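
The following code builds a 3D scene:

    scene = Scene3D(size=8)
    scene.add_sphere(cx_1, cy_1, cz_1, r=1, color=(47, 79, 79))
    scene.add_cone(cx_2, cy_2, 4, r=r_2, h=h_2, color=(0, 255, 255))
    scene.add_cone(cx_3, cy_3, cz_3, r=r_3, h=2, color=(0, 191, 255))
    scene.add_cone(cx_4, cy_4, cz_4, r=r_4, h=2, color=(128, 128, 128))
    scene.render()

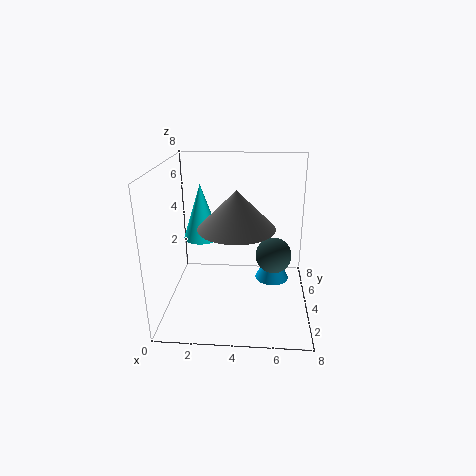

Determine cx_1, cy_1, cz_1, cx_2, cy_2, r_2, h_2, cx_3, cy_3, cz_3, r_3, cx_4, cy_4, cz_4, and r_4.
cx_1 = 6, cy_1 = 4, cz_1 = 3, cx_2 = 2, cy_2 = 4, r_2 = 1, h_2 = 3, cx_3 = 6, cy_3 = 5, cz_3 = 1, r_3 = 1, cx_4 = 4, cy_4 = 3, cz_4 = 5, r_4 = 2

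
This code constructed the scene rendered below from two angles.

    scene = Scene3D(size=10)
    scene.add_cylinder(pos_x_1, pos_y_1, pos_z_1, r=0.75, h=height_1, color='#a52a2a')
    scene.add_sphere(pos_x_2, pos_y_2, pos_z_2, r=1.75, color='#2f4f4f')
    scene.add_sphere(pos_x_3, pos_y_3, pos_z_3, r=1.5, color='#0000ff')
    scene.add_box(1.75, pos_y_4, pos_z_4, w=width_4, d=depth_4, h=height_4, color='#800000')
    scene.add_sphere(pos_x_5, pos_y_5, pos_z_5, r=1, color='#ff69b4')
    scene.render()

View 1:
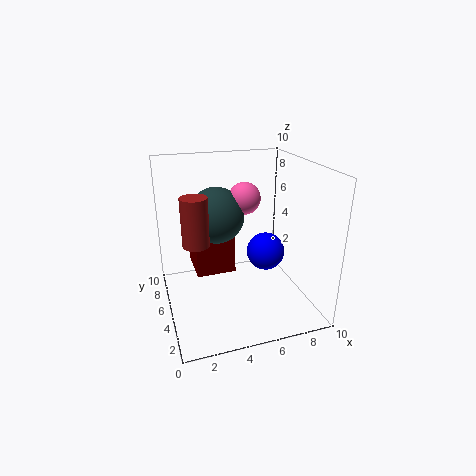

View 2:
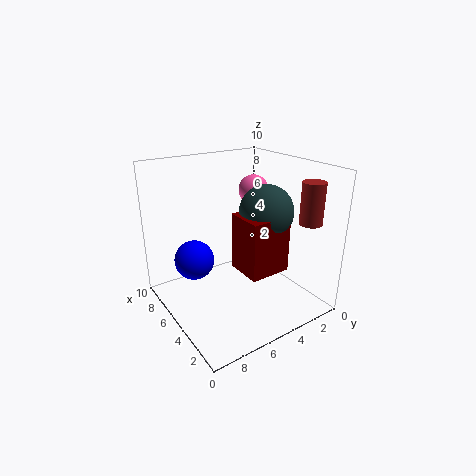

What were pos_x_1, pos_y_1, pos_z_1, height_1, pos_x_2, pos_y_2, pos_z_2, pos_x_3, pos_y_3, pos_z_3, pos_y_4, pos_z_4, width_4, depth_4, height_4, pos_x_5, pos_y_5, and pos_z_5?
pos_x_1 = 1.5
pos_y_1 = 1.75
pos_z_1 = 6.5
height_1 = 2.75
pos_x_2 = 3.25
pos_y_2 = 4
pos_z_2 = 7.25
pos_x_3 = 8
pos_y_3 = 7
pos_z_3 = 2.5
pos_y_4 = 3.25
pos_z_4 = 3.5
width_4 = 2.5
depth_4 = 2.75
height_4 = 3.75
pos_x_5 = 5
pos_y_5 = 3.75
pos_z_5 = 8.25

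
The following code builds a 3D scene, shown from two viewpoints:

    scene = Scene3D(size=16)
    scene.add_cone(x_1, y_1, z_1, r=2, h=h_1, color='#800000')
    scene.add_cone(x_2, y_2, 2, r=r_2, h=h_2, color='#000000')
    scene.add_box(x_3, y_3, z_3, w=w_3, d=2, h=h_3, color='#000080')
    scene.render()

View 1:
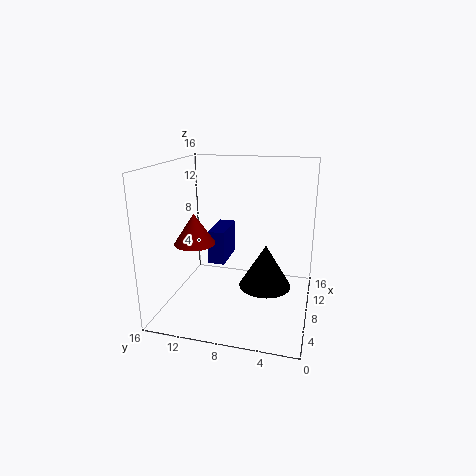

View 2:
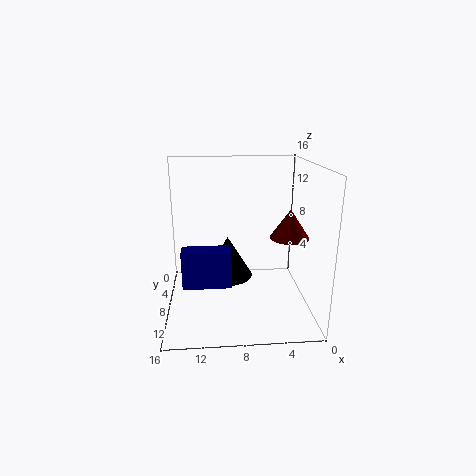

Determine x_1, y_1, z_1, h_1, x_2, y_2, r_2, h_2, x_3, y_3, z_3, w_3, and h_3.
x_1 = 3
y_1 = 11
z_1 = 9
h_1 = 3
x_2 = 9
y_2 = 5
r_2 = 3
h_2 = 5
x_3 = 9
y_3 = 10
z_3 = 4
w_3 = 5
h_3 = 4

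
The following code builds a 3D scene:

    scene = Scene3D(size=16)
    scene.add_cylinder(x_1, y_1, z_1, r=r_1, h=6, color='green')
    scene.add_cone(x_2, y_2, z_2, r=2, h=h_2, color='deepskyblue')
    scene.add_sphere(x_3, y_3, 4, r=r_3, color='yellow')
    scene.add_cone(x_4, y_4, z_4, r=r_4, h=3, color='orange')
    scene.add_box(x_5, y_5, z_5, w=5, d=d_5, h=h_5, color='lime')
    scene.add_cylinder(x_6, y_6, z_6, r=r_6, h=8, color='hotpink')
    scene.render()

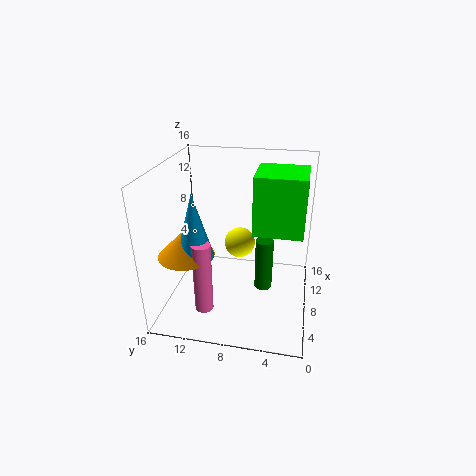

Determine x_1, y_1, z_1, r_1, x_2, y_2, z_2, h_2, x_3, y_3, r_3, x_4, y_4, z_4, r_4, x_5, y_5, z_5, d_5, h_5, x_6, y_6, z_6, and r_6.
x_1 = 8, y_1 = 5, z_1 = 2, r_1 = 1, x_2 = 5, y_2 = 12, z_2 = 7, h_2 = 7, x_3 = 14, y_3 = 9, r_3 = 2, x_4 = 5, y_4 = 13, z_4 = 7, r_4 = 3, x_5 = 5, y_5 = 1, z_5 = 10, d_5 = 5, h_5 = 6, x_6 = 4, y_6 = 11, z_6 = 1, r_6 = 1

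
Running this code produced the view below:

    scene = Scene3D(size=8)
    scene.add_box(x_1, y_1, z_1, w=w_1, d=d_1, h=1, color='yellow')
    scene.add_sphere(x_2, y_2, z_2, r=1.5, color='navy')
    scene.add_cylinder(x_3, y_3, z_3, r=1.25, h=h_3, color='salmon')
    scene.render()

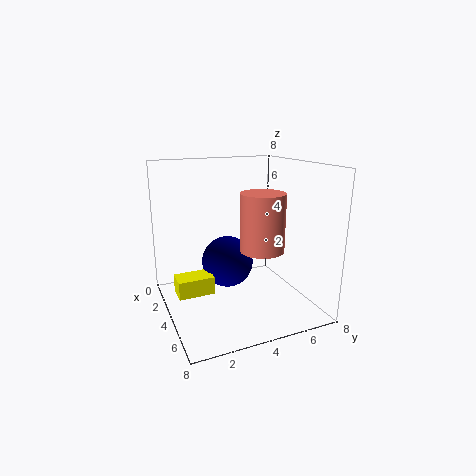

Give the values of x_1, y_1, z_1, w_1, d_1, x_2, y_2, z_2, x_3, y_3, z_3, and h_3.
x_1 = 3, y_1 = 0.5, z_1 = 1, w_1 = 1.25, d_1 = 2, x_2 = 3, y_2 = 3.75, z_2 = 2.25, x_3 = 4.5, y_3 = 5.25, z_3 = 3.25, h_3 = 3.25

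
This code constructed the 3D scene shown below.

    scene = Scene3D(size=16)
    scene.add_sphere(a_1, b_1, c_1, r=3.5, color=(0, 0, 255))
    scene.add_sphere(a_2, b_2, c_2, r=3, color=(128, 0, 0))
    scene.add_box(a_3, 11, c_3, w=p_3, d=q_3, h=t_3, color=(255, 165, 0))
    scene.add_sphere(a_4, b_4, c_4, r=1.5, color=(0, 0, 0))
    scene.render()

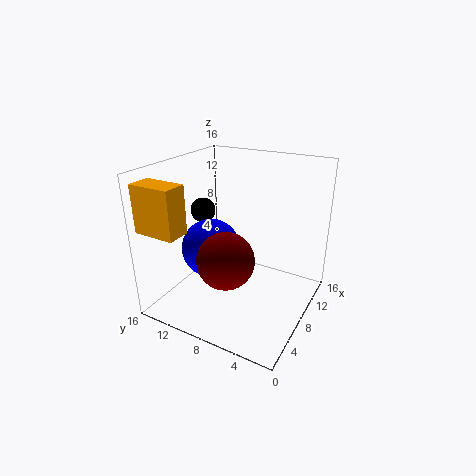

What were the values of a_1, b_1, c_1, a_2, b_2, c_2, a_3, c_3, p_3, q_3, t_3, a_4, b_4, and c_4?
a_1 = 8.5
b_1 = 12
c_1 = 5.5
a_2 = 4.5
b_2 = 7.5
c_2 = 7
a_3 = 0.5
c_3 = 10
p_3 = 2.5
q_3 = 4.5
t_3 = 5
a_4 = 10
b_4 = 14
c_4 = 9.5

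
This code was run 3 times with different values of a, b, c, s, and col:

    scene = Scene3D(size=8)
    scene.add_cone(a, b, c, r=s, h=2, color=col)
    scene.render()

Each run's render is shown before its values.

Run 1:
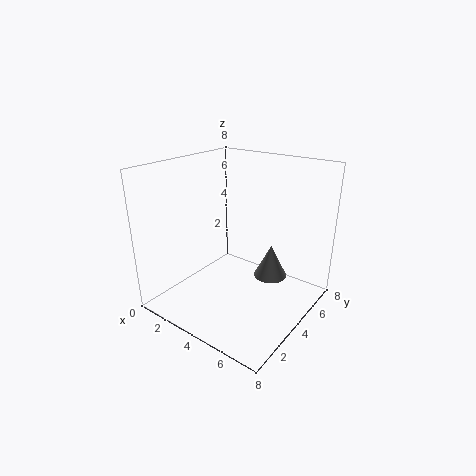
a = 5, b = 6, c = 1, s = 1, col = 'gray'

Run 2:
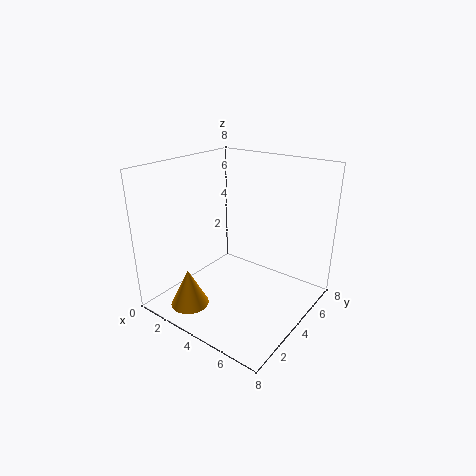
a = 3, b = 1, c = 1, s = 1, col = 'orange'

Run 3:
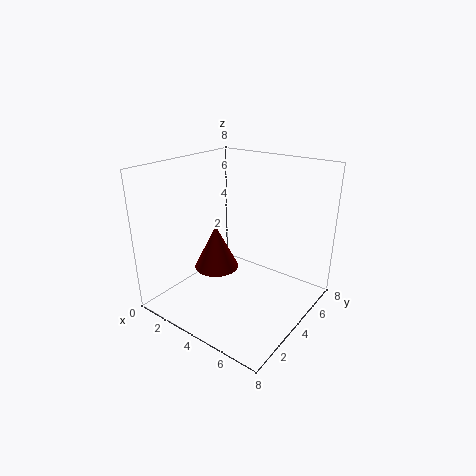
a = 5, b = 1, c = 4, s = 1, col = 'maroon'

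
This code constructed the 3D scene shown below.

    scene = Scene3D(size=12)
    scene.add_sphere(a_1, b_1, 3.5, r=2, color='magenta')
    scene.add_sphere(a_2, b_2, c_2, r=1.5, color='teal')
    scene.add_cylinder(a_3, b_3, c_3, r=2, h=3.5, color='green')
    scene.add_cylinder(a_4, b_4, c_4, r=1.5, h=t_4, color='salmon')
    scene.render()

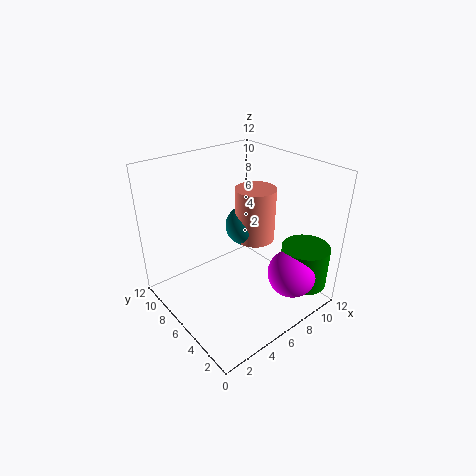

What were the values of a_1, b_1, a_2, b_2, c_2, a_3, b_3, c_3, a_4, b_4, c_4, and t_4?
a_1 = 8.5, b_1 = 2, a_2 = 5.5, b_2 = 4.5, c_2 = 8, a_3 = 10, b_3 = 2, c_3 = 2, a_4 = 6, b_4 = 4, c_4 = 7, t_4 = 4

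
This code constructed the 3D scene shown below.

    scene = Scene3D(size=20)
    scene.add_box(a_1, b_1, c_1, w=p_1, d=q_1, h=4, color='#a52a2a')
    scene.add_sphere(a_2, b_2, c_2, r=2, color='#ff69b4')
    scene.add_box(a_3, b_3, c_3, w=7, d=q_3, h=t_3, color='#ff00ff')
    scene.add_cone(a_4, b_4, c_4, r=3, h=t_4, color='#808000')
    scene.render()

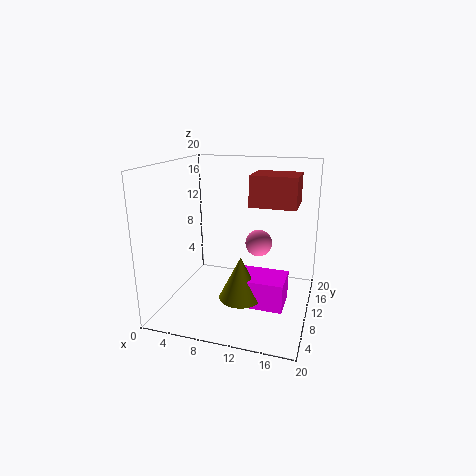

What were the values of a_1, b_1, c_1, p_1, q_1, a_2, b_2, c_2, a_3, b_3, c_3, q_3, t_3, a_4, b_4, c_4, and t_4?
a_1 = 12
b_1 = 8
c_1 = 15
p_1 = 6
q_1 = 5
a_2 = 12
b_2 = 14
c_2 = 8
a_3 = 10
b_3 = 7
c_3 = 1
q_3 = 5
t_3 = 4
a_4 = 11
b_4 = 8
c_4 = 2
t_4 = 6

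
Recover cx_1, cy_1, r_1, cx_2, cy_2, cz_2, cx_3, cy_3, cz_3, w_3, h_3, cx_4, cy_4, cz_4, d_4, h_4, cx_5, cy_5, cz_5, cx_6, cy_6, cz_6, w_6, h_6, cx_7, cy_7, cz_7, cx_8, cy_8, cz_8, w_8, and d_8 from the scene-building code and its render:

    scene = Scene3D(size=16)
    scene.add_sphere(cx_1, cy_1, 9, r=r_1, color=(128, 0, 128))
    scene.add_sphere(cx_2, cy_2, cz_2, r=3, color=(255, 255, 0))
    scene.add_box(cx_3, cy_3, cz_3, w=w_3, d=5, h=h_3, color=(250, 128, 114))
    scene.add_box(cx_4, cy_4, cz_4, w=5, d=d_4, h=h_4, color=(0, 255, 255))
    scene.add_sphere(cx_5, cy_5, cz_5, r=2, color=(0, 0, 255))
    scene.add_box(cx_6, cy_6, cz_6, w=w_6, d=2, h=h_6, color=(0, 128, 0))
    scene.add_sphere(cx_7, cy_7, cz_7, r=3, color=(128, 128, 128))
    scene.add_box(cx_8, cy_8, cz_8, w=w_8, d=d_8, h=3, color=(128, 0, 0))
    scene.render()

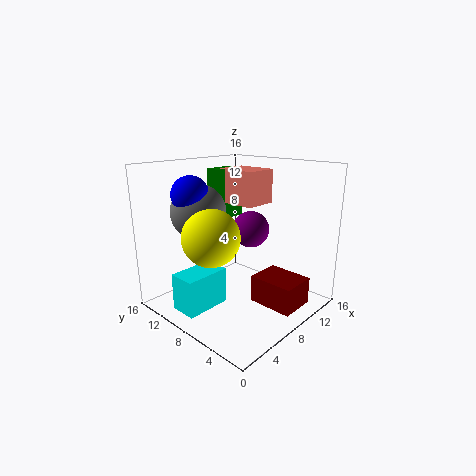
cx_1 = 9; cy_1 = 7; r_1 = 2; cx_2 = 4; cy_2 = 8; cz_2 = 9; cx_3 = 10; cy_3 = 8; cz_3 = 11; w_3 = 4; h_3 = 4; cx_4 = 1; cy_4 = 8; cz_4 = 1; d_4 = 3; h_4 = 4; cx_5 = 4; cy_5 = 11; cz_5 = 13; cx_6 = 9; cy_6 = 12; cz_6 = 9; w_6 = 4; h_6 = 6; cx_7 = 5; cy_7 = 11; cz_7 = 11; cx_8 = 8; cy_8 = 1; cz_8 = 1; w_8 = 4; d_8 = 5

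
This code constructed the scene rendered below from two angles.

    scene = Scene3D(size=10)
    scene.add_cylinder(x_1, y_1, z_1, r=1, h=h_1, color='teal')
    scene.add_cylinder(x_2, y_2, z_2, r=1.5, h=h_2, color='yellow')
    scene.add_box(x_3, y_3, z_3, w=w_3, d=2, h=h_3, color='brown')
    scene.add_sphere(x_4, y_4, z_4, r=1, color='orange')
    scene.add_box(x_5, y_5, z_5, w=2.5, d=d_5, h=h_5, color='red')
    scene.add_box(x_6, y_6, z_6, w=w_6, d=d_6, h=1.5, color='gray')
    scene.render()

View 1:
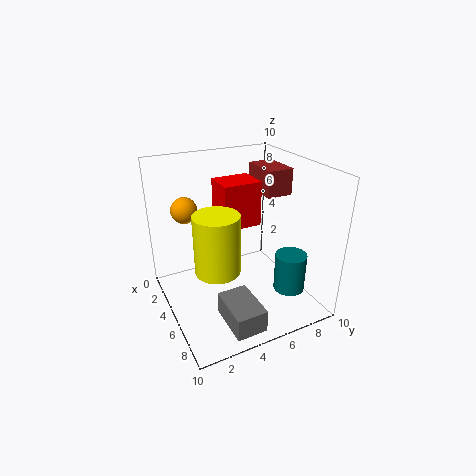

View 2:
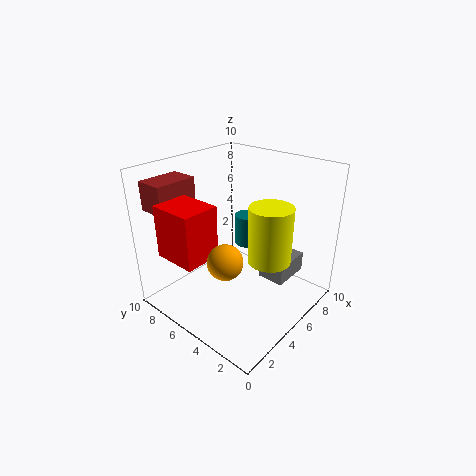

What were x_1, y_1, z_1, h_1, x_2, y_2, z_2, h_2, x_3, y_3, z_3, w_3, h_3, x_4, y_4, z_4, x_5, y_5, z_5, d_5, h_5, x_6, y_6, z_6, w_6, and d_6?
x_1 = 8.5
y_1 = 7
z_1 = 2.5
h_1 = 2.5
x_2 = 6
y_2 = 3
z_2 = 3.5
h_2 = 4
x_3 = 1
y_3 = 8
z_3 = 7
w_3 = 3
h_3 = 2
x_4 = 1
y_4 = 2.5
z_4 = 6
x_5 = 0.5
y_5 = 5
z_5 = 4.5
d_5 = 3
h_5 = 3.5
x_6 = 7
y_6 = 2.5
z_6 = 1
w_6 = 3
d_6 = 2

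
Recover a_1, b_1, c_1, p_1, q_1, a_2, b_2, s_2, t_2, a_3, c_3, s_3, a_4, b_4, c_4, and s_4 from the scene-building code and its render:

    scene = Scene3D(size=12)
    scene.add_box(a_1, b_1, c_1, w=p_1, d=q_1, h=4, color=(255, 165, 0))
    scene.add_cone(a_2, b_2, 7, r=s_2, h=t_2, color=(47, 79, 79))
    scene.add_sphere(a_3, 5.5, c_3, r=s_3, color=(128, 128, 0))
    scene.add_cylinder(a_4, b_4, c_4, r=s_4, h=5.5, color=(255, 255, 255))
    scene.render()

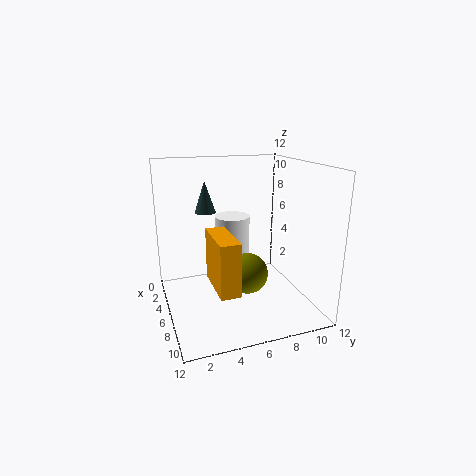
a_1 = 7; b_1 = 3; c_1 = 3.5; p_1 = 4; q_1 = 1.5; a_2 = 1; b_2 = 4.5; s_2 = 1; t_2 = 3; a_3 = 9.5; c_3 = 4.5; s_3 = 1.5; a_4 = 4.5; b_4 = 6; c_4 = 2; s_4 = 1.5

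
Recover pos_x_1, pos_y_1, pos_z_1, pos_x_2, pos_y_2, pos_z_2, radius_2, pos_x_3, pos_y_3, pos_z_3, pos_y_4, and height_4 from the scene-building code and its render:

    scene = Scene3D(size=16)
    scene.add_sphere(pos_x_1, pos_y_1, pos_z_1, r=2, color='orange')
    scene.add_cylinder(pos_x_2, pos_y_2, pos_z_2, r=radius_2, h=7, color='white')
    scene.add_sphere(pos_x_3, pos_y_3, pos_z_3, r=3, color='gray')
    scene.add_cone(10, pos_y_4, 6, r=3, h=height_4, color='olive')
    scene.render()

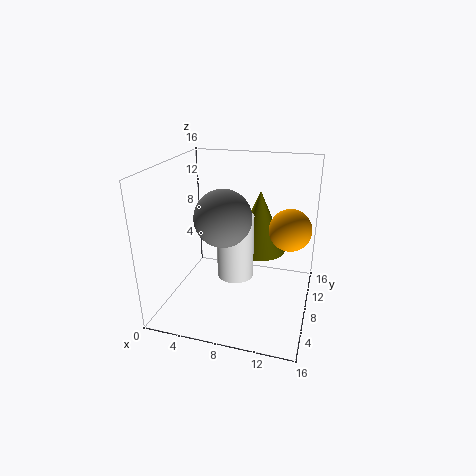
pos_x_1 = 14, pos_y_1 = 5, pos_z_1 = 11, pos_x_2 = 8, pos_y_2 = 7, pos_z_2 = 4, radius_2 = 2, pos_x_3 = 7, pos_y_3 = 6, pos_z_3 = 11, pos_y_4 = 10, height_4 = 7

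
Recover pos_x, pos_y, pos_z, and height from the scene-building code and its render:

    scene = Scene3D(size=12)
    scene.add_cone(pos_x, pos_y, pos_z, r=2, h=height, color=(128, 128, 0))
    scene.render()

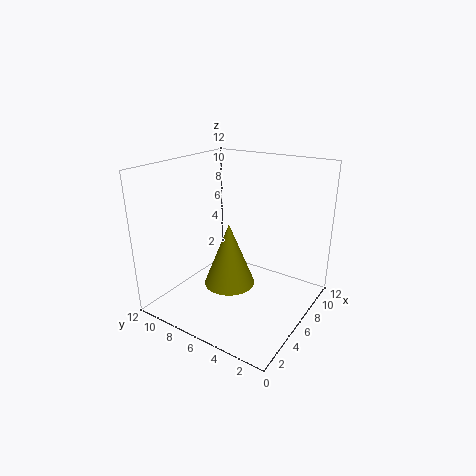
pos_x = 4, pos_y = 5.5, pos_z = 3, height = 5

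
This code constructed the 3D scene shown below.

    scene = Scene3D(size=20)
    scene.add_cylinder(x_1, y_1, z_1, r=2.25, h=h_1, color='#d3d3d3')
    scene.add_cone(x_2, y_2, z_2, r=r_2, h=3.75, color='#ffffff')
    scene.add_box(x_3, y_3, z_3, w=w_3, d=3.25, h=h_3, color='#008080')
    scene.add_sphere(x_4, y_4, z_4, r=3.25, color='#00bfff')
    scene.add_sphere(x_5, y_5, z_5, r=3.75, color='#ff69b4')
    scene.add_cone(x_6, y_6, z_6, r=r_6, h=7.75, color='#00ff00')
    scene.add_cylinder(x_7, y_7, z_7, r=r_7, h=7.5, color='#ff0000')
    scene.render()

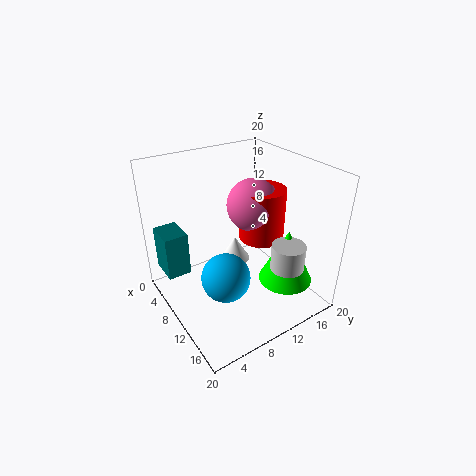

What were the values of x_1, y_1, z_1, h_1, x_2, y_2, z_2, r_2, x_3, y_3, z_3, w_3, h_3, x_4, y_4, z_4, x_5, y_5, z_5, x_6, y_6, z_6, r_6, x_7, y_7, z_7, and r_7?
x_1 = 16.25
y_1 = 13.75
z_1 = 7.25
h_1 = 3.5
x_2 = 6.5
y_2 = 11.75
z_2 = 4
r_2 = 2.25
x_3 = 3
y_3 = 0.5
z_3 = 5
w_3 = 4.25
h_3 = 6.25
x_4 = 12.75
y_4 = 6.25
z_4 = 6.5
x_5 = 9
y_5 = 13.25
z_5 = 13.75
x_6 = 14.75
y_6 = 15
z_6 = 4
r_6 = 3.75
x_7 = 9.75
y_7 = 14.25
z_7 = 8.75
r_7 = 3.25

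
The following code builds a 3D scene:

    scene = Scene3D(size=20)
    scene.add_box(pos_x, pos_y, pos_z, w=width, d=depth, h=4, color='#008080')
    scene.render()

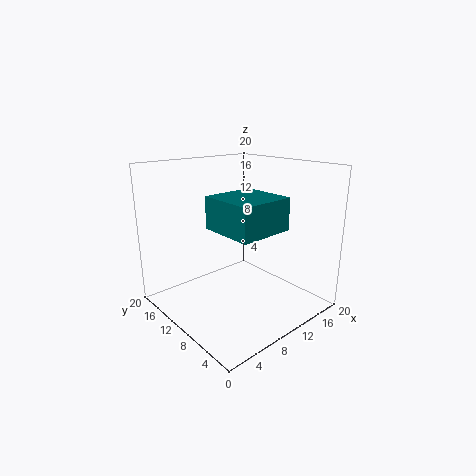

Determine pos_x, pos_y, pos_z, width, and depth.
pos_x = 4; pos_y = 2; pos_z = 13; width = 7; depth = 7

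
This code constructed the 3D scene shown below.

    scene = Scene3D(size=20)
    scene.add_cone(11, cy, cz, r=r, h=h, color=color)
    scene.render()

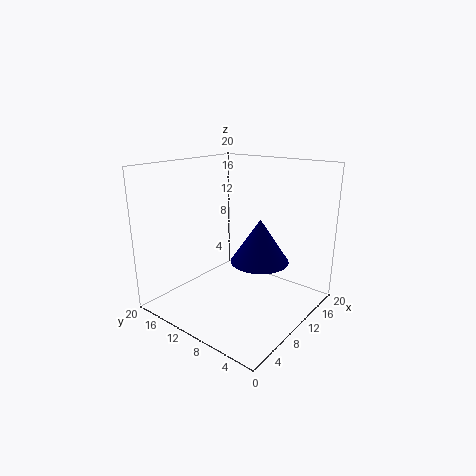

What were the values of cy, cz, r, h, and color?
cy = 7; cz = 7; r = 4; h = 6; color = 'navy'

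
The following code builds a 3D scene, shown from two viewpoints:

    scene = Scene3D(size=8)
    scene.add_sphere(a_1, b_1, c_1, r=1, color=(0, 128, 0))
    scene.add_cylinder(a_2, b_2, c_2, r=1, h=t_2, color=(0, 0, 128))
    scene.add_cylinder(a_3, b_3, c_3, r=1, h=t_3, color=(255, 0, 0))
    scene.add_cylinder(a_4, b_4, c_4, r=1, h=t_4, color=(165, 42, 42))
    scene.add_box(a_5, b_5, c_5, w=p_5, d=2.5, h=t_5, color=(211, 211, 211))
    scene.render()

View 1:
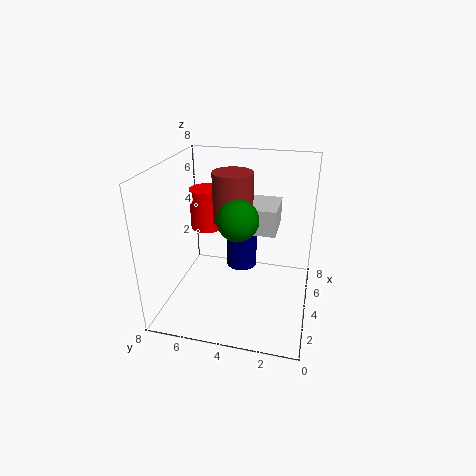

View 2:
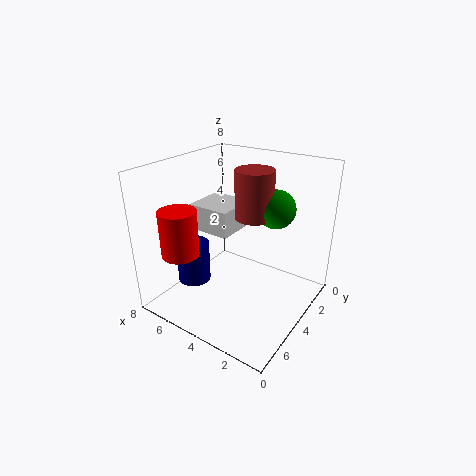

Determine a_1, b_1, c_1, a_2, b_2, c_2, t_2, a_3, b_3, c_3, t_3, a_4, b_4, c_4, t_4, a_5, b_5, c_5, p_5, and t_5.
a_1 = 2; b_1 = 3.5; c_1 = 6; a_2 = 7; b_2 = 4.5; c_2 = 0.5; t_2 = 2.5; a_3 = 6; b_3 = 6.5; c_3 = 3.5; t_3 = 2.5; a_4 = 3; b_4 = 4; c_4 = 5.5; t_4 = 2.5; a_5 = 4.5; b_5 = 2; c_5 = 4; p_5 = 2.5; t_5 = 1.5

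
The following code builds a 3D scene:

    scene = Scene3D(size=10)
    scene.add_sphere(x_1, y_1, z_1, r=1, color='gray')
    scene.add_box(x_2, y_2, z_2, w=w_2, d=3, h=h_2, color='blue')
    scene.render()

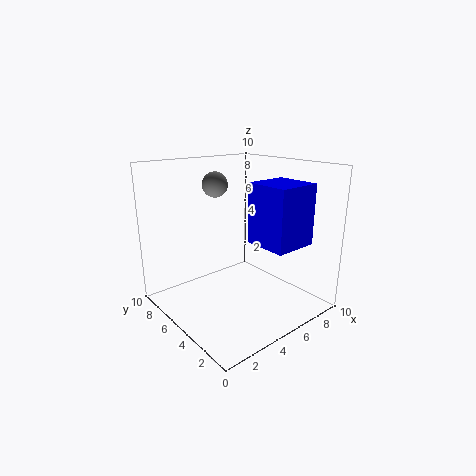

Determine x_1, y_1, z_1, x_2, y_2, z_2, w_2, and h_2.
x_1 = 6; y_1 = 9; z_1 = 8; x_2 = 5; y_2 = 1; z_2 = 5; w_2 = 3; h_2 = 4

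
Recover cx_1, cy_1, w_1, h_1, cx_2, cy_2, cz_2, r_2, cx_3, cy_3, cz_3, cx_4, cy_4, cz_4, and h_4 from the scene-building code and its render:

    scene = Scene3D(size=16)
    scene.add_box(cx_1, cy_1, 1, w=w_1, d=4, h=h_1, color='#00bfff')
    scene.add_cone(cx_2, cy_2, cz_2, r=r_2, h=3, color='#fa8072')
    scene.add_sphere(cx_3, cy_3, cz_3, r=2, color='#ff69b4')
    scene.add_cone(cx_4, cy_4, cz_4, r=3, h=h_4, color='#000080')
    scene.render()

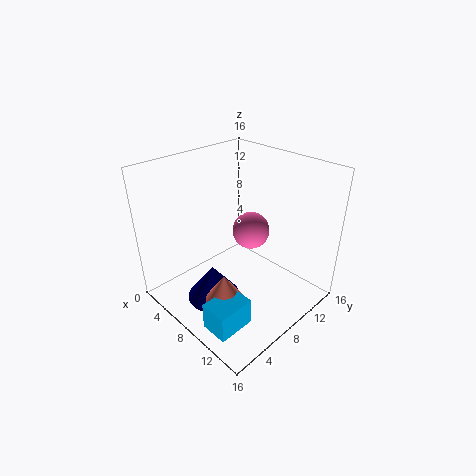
cx_1 = 10
cy_1 = 1
w_1 = 3
h_1 = 3
cx_2 = 10
cy_2 = 4
cz_2 = 3
r_2 = 2
cx_3 = 9
cy_3 = 9
cz_3 = 9
cx_4 = 7
cy_4 = 5
cz_4 = 1
h_4 = 4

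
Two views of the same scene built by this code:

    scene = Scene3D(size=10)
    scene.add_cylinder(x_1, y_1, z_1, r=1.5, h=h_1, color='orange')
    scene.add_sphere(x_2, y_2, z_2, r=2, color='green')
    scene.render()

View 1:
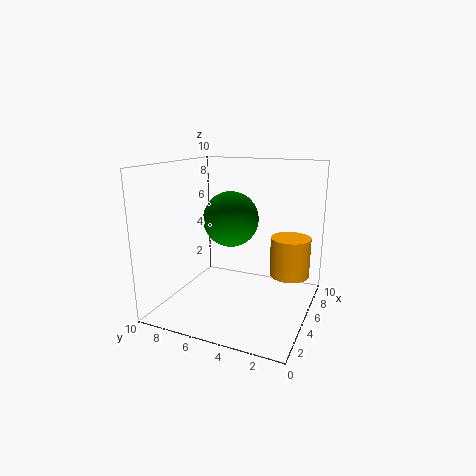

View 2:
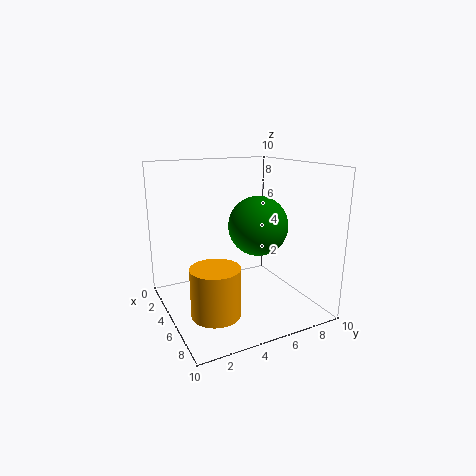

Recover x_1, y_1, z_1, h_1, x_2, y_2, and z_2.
x_1 = 8, y_1 = 2, z_1 = 1.5, h_1 = 3, x_2 = 6, y_2 = 6, z_2 = 6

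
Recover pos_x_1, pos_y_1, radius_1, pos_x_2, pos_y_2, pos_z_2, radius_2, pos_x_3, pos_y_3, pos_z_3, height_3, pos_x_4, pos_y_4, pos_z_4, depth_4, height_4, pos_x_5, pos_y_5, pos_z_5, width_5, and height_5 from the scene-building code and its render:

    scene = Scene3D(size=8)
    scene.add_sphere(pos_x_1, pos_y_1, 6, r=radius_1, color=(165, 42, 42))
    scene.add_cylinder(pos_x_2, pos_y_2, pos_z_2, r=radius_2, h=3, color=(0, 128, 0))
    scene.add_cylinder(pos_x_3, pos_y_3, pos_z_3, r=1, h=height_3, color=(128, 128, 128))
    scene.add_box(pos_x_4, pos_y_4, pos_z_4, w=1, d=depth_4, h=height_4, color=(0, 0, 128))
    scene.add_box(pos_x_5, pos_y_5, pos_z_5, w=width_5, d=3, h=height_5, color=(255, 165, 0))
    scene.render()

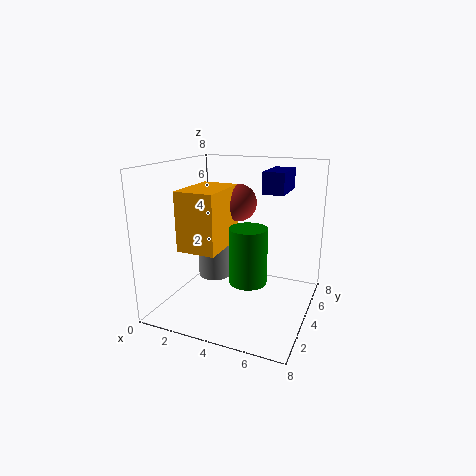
pos_x_1 = 4, pos_y_1 = 4, radius_1 = 1, pos_x_2 = 5, pos_y_2 = 3, pos_z_2 = 2, radius_2 = 1, pos_x_3 = 2, pos_y_3 = 5, pos_z_3 = 1, height_3 = 3, pos_x_4 = 6, pos_y_4 = 2, pos_z_4 = 7, depth_4 = 2, height_4 = 1, pos_x_5 = 2, pos_y_5 = 1, pos_z_5 = 4, width_5 = 2, height_5 = 3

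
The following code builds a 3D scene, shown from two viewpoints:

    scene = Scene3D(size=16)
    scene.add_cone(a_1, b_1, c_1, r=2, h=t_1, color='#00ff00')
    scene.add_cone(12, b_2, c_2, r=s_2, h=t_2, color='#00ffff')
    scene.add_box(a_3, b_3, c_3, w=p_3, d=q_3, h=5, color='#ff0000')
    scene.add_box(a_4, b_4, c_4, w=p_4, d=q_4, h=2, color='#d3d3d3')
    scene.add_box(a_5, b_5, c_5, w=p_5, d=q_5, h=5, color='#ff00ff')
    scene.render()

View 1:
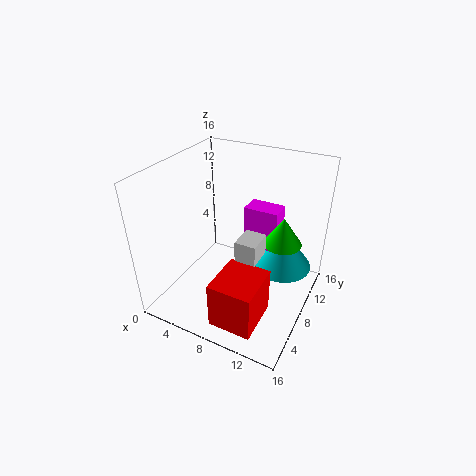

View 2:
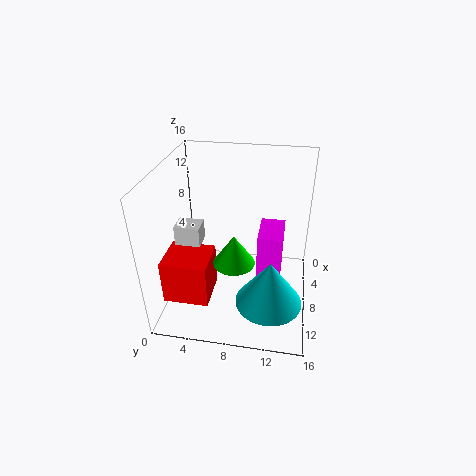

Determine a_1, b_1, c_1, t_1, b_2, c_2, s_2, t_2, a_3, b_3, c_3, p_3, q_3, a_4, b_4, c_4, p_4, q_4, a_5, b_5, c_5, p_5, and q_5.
a_1 = 13; b_1 = 8.5; c_1 = 8.5; t_1 = 3; b_2 = 12; c_2 = 3; s_2 = 3.5; t_2 = 5; a_3 = 8.5; b_3 = 0.5; c_3 = 2; p_3 = 4.5; q_3 = 5; a_4 = 10.5; b_4 = 2.5; c_4 = 9.5; p_4 = 2; q_4 = 2.5; a_5 = 7.5; b_5 = 10.5; c_5 = 5.5; p_5 = 4; q_5 = 2.5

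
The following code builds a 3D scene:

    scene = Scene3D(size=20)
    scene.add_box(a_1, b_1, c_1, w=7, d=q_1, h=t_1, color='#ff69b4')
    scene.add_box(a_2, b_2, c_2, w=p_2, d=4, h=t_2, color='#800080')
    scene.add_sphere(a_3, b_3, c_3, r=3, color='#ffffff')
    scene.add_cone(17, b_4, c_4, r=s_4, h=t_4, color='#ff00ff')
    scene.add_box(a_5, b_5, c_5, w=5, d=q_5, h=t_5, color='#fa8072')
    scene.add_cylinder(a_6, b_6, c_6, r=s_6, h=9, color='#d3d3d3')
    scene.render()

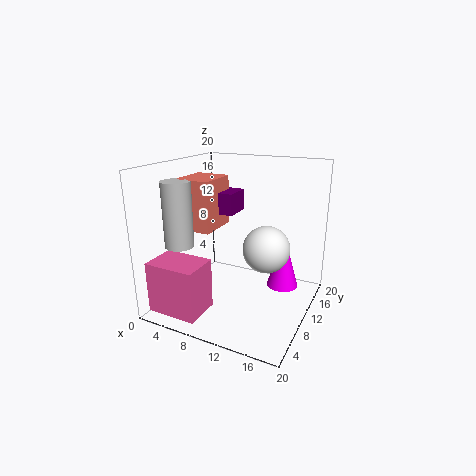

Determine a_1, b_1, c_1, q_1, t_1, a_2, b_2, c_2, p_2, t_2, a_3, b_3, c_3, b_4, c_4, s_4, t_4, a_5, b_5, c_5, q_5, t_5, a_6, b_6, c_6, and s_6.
a_1 = 1, b_1 = 1, c_1 = 1, q_1 = 5, t_1 = 7, a_2 = 4, b_2 = 10, c_2 = 13, p_2 = 5, t_2 = 3, a_3 = 15, b_3 = 8, c_3 = 10, b_4 = 9, c_4 = 5, s_4 = 2, t_4 = 7, a_5 = 2, b_5 = 7, c_5 = 11, q_5 = 6, t_5 = 7, a_6 = 3, b_6 = 6, c_6 = 9, s_6 = 2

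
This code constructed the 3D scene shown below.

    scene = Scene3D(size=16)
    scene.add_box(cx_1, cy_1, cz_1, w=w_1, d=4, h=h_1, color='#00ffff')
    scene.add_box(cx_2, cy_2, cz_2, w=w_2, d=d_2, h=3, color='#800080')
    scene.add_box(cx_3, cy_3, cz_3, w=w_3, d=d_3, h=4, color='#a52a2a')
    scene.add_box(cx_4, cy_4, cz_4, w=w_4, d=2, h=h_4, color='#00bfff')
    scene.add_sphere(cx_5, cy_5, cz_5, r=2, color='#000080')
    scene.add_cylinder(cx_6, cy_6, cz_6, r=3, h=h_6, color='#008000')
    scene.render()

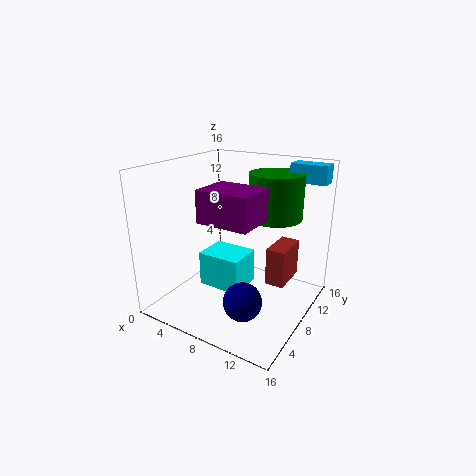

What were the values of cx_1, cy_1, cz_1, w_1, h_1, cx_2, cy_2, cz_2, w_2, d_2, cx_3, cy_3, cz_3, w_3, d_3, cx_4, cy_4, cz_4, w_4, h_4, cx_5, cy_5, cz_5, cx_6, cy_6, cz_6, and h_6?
cx_1 = 4, cy_1 = 6, cz_1 = 2, w_1 = 5, h_1 = 4, cx_2 = 8, cy_2 = 1, cz_2 = 12, w_2 = 5, d_2 = 4, cx_3 = 12, cy_3 = 7, cz_3 = 4, w_3 = 2, d_3 = 4, cx_4 = 12, cy_4 = 12, cz_4 = 14, w_4 = 4, h_4 = 2, cx_5 = 11, cy_5 = 4, cz_5 = 3, cx_6 = 11, cy_6 = 11, cz_6 = 10, h_6 = 5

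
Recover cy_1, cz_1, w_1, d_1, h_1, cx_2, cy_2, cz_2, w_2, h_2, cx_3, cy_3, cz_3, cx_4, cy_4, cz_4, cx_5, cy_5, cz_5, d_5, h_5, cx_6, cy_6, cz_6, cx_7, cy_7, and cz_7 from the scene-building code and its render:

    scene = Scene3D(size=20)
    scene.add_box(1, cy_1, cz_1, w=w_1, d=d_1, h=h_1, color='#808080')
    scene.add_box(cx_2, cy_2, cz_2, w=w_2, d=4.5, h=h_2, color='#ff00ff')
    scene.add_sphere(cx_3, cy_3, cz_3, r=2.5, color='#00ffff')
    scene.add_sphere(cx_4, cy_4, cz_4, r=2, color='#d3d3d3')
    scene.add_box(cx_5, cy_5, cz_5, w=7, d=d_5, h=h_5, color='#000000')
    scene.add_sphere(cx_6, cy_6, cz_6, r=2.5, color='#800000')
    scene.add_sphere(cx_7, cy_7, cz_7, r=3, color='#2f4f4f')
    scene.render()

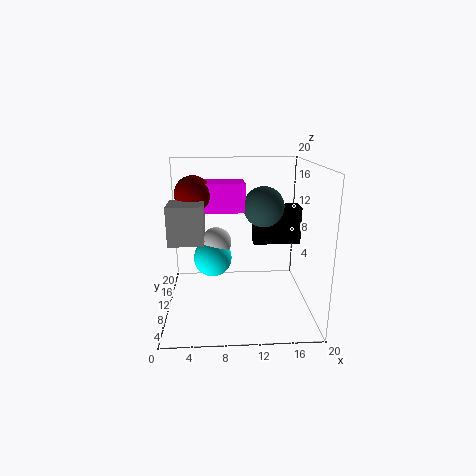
cy_1 = 5.5, cz_1 = 10.5, w_1 = 4.5, d_1 = 4.5, h_1 = 5, cx_2 = 4.5, cy_2 = 10, cz_2 = 13.5, w_2 = 6.5, h_2 = 4, cx_3 = 6.5, cy_3 = 8, cz_3 = 8, cx_4 = 7, cy_4 = 8.5, cz_4 = 10, cx_5 = 12.5, cy_5 = 12.5, cz_5 = 8, d_5 = 3, h_5 = 5.5, cx_6 = 4, cy_6 = 11, cz_6 = 16, cx_7 = 14, cy_7 = 13.5, cz_7 = 13.5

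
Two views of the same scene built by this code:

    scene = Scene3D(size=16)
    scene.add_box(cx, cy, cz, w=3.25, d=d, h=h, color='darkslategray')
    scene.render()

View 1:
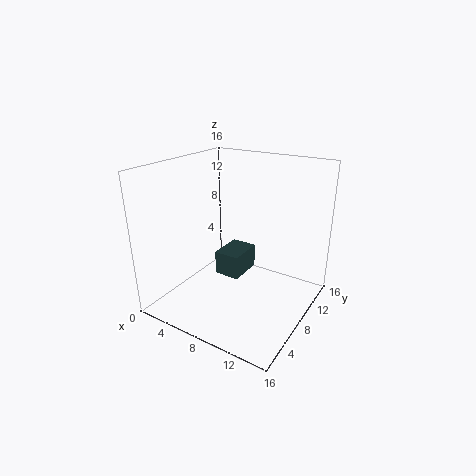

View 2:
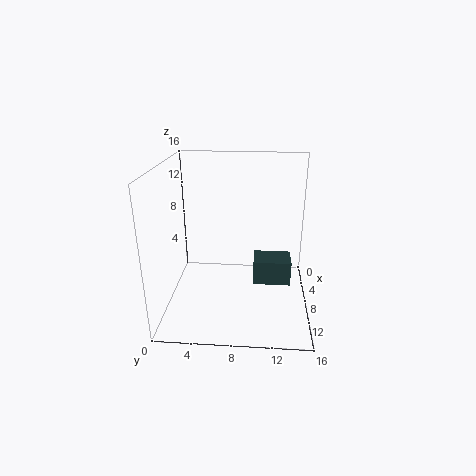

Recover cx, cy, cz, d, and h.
cx = 3.5
cy = 9.75
cz = 1.25
d = 4.5
h = 3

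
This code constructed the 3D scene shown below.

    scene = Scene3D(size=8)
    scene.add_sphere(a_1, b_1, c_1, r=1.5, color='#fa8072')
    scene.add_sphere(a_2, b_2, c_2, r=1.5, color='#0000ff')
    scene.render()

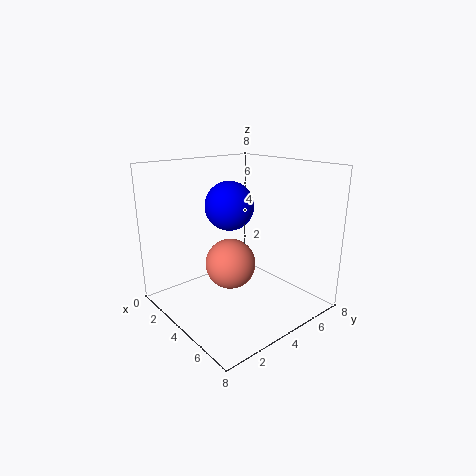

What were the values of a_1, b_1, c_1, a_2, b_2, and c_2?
a_1 = 3, b_1 = 4.25, c_1 = 2, a_2 = 2, b_2 = 5, c_2 = 5.25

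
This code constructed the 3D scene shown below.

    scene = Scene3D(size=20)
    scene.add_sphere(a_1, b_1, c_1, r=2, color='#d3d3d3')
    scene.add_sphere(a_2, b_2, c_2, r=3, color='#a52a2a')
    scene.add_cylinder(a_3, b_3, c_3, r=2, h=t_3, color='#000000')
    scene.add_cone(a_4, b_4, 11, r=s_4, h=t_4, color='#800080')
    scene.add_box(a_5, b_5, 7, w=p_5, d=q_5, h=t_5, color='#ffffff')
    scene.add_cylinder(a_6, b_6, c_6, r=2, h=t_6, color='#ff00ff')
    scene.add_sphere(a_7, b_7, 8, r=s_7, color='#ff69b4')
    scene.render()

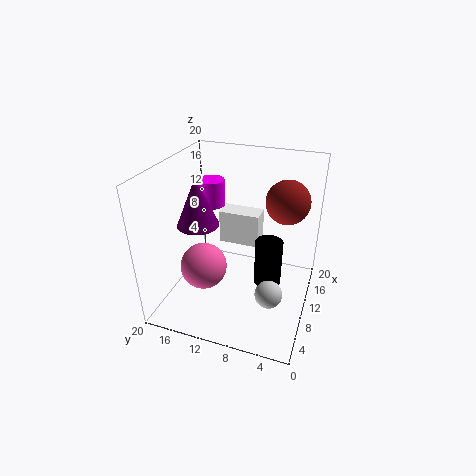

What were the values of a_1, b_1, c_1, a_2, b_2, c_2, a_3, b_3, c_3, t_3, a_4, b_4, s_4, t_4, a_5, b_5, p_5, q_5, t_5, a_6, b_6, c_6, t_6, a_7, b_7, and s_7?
a_1 = 9; b_1 = 5; c_1 = 2; a_2 = 13; b_2 = 4; c_2 = 15; a_3 = 12; b_3 = 6; c_3 = 2; t_3 = 7; a_4 = 10; b_4 = 16; s_4 = 3; t_4 = 7; a_5 = 13; b_5 = 8; p_5 = 3; q_5 = 6; t_5 = 5; a_6 = 15; b_6 = 16; c_6 = 12; t_6 = 4; a_7 = 5; b_7 = 13; s_7 = 3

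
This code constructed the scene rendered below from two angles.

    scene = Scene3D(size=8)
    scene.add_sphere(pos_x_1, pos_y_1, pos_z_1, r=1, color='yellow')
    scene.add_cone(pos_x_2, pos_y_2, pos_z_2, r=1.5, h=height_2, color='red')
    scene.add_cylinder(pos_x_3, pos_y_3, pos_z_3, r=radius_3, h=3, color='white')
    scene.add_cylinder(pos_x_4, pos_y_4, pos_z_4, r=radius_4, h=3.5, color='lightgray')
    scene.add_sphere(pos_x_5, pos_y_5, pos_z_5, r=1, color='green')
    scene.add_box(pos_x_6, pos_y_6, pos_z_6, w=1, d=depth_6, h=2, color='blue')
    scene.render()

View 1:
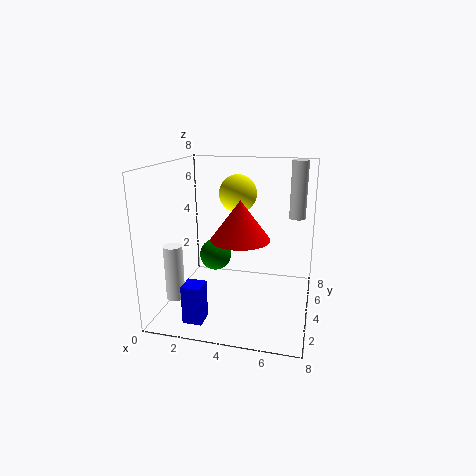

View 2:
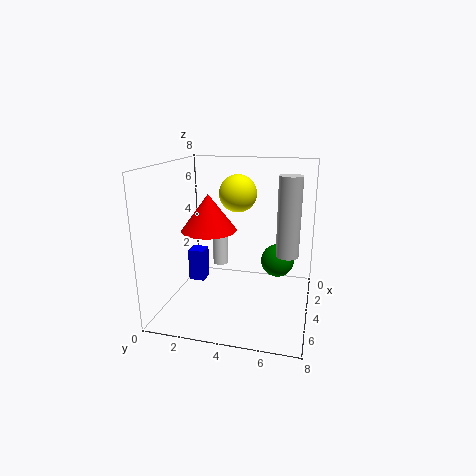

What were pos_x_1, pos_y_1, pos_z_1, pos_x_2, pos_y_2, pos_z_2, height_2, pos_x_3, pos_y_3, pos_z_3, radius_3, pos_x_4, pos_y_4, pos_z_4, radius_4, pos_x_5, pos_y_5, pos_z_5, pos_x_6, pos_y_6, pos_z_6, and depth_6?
pos_x_1 = 4; pos_y_1 = 4; pos_z_1 = 6.5; pos_x_2 = 4.5; pos_y_2 = 2.5; pos_z_2 = 4.5; height_2 = 2; pos_x_3 = 1; pos_y_3 = 2; pos_z_3 = 1; radius_3 = 0.5; pos_x_4 = 7; pos_y_4 = 7; pos_z_4 = 4.5; radius_4 = 0.5; pos_x_5 = 2; pos_y_5 = 6; pos_z_5 = 2; pos_x_6 = 2; pos_y_6 = 0.5; pos_z_6 = 0.5; depth_6 = 1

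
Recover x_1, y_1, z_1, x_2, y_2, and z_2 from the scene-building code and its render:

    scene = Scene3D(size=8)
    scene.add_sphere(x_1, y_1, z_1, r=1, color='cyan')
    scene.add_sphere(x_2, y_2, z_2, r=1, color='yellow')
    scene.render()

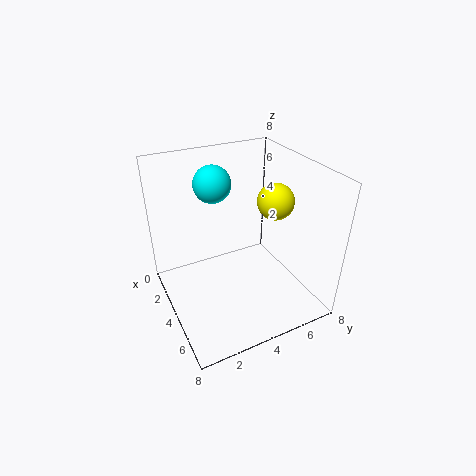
x_1 = 3
y_1 = 3
z_1 = 7
x_2 = 4.5
y_2 = 6
z_2 = 6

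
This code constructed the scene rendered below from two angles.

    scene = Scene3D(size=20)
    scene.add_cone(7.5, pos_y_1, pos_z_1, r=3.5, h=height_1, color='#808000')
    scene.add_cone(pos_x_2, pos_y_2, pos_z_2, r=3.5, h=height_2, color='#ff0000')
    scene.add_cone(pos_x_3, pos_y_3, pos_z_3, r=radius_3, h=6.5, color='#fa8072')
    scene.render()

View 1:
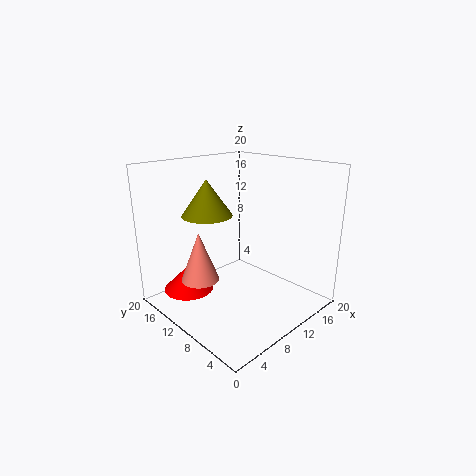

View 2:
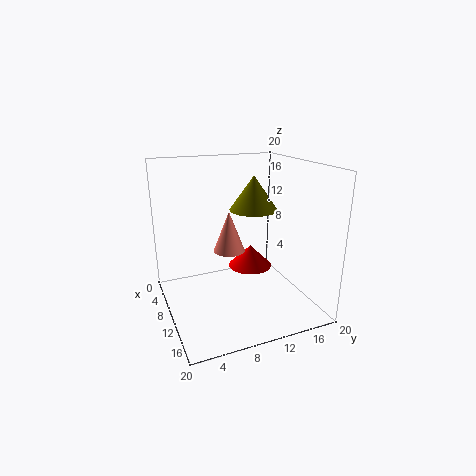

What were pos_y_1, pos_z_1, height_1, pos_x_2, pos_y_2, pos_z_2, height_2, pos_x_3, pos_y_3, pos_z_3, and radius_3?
pos_y_1 = 13.5
pos_z_1 = 13
height_1 = 5
pos_x_2 = 4.5
pos_y_2 = 14.5
pos_z_2 = 2.5
height_2 = 3.5
pos_x_3 = 4
pos_y_3 = 11
pos_z_3 = 5.5
radius_3 = 2.5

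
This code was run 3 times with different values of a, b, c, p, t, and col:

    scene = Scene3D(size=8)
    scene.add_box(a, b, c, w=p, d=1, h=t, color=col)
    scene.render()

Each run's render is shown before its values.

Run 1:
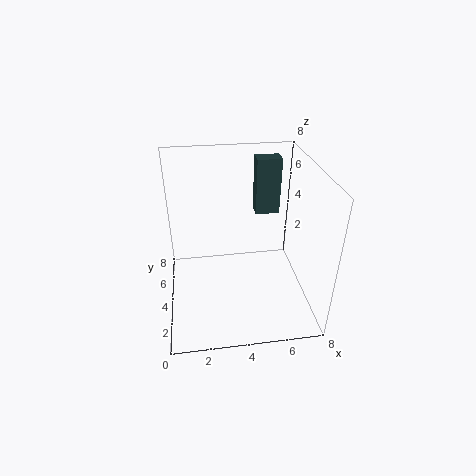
a = 5.5, b = 6.5, c = 4, p = 1.5, t = 3.5, col = 'darkslategray'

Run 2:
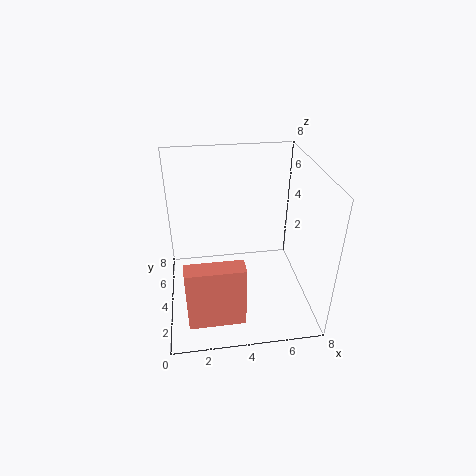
a = 1, b = 1, c = 0.5, p = 3, t = 3.5, col = 'salmon'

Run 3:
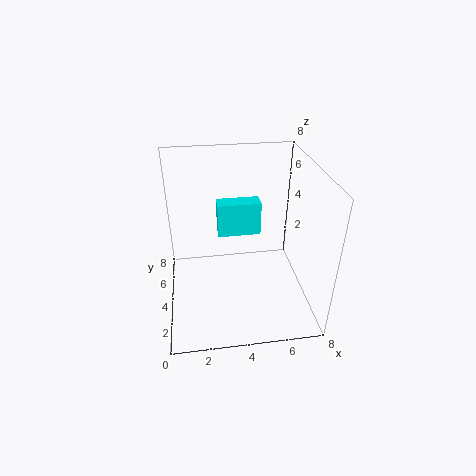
a = 3, b = 5, c = 3.5, p = 2.5, t = 2, col = 'cyan'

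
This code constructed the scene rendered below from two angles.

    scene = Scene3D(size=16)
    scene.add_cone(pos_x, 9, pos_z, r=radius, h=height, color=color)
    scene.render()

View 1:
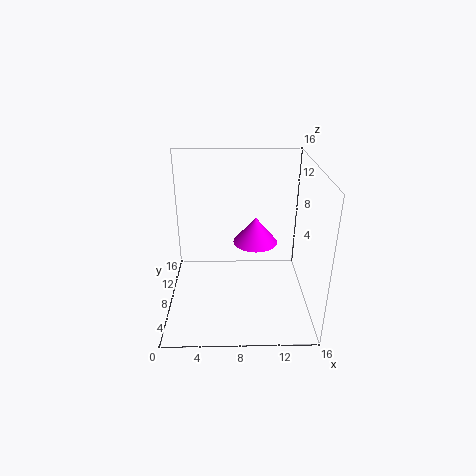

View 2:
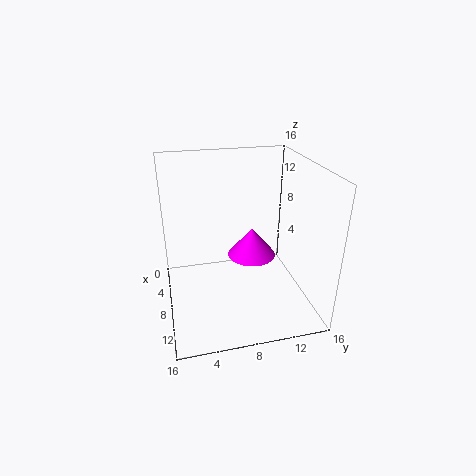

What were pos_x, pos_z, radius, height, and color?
pos_x = 10
pos_z = 7
radius = 2.5
height = 3
color = 'magenta'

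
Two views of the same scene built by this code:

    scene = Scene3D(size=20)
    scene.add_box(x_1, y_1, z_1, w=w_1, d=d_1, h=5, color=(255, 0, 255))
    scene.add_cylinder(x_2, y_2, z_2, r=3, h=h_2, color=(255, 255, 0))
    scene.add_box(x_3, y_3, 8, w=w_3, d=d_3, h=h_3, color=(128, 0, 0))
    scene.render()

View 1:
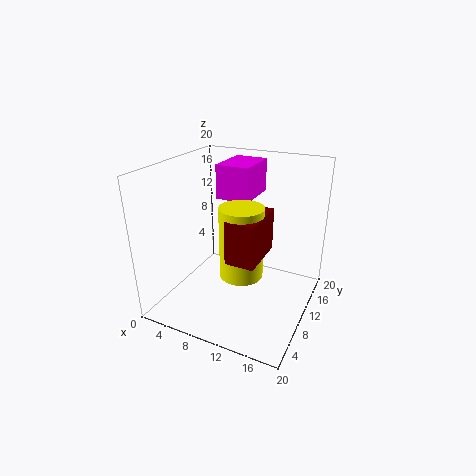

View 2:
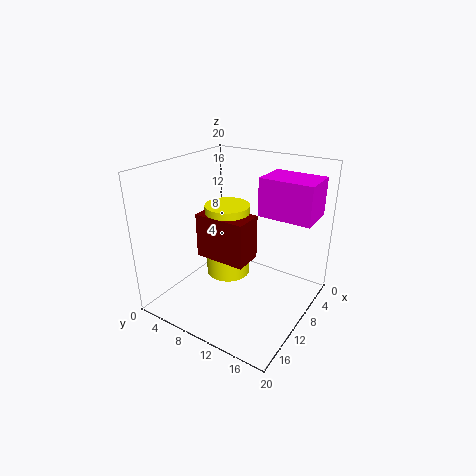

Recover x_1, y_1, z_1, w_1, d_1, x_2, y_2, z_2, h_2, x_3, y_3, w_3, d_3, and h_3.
x_1 = 5
y_1 = 13
z_1 = 14
w_1 = 5
d_1 = 7
x_2 = 11
y_2 = 9
z_2 = 5
h_2 = 10
x_3 = 10
y_3 = 6
w_3 = 4
d_3 = 7
h_3 = 6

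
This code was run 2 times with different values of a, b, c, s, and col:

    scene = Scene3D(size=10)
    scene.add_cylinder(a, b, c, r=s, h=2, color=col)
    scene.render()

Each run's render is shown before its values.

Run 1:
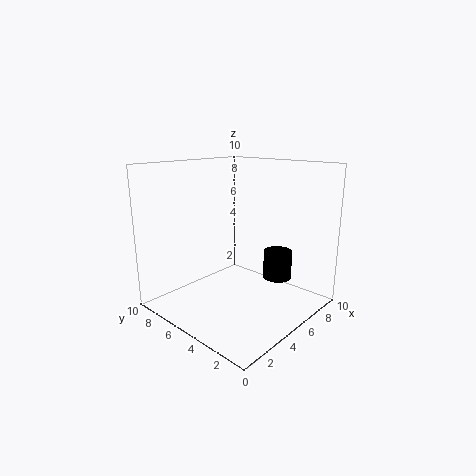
a = 7; b = 3; c = 2; s = 1; col = 'black'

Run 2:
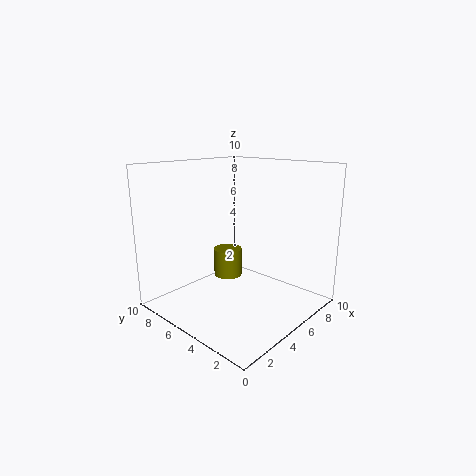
a = 5; b = 6; c = 2; s = 1; col = 'olive'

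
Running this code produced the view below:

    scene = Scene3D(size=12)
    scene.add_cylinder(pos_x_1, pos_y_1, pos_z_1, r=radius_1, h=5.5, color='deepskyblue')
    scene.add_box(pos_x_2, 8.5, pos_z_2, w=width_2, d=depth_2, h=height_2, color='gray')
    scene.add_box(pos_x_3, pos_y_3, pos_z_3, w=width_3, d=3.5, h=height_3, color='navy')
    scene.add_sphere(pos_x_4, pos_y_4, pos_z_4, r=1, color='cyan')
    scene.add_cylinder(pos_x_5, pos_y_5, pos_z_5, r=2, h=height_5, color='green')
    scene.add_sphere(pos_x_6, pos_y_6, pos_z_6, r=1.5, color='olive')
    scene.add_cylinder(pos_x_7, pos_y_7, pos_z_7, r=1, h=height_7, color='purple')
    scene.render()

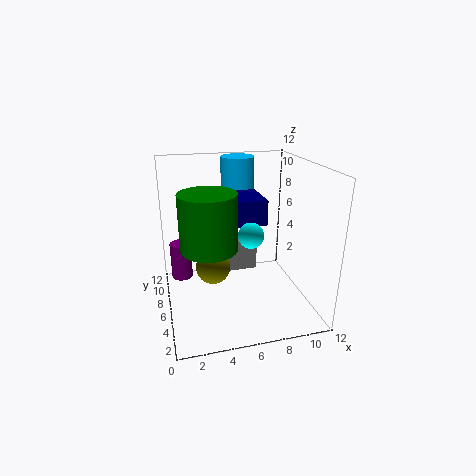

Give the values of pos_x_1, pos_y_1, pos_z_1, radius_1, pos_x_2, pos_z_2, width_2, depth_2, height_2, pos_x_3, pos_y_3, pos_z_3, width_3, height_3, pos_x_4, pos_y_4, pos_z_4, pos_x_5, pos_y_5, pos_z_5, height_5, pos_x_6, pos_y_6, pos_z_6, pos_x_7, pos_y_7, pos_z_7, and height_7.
pos_x_1 = 7, pos_y_1 = 10, pos_z_1 = 6.5, radius_1 = 1.5, pos_x_2 = 5, pos_z_2 = 1.5, width_2 = 3.5, depth_2 = 1.5, height_2 = 3, pos_x_3 = 5.5, pos_y_3 = 4.5, pos_z_3 = 7.5, width_3 = 2.5, height_3 = 2, pos_x_4 = 6.5, pos_y_4 = 4, pos_z_4 = 7, pos_x_5 = 3, pos_y_5 = 2.5, pos_z_5 = 7, height_5 = 4, pos_x_6 = 4, pos_y_6 = 7, pos_z_6 = 3, pos_x_7 = 1.5, pos_y_7 = 10.5, pos_z_7 = 0.5, height_7 = 3.5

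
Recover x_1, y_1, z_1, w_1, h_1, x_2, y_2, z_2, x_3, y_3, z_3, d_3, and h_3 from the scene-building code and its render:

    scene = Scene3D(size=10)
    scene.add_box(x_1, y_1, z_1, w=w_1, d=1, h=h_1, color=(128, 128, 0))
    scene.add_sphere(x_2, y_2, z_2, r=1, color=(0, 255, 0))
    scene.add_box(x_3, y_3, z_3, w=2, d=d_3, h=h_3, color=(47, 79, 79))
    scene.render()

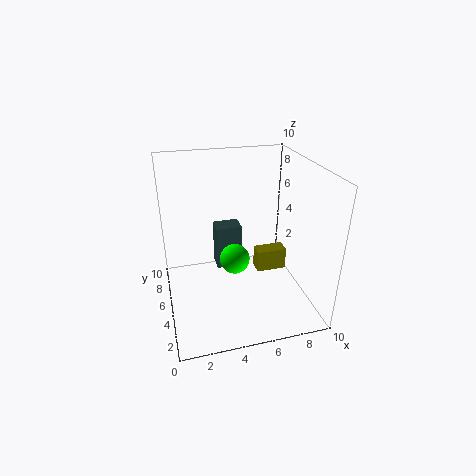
x_1 = 6
y_1 = 3.5
z_1 = 3
w_1 = 2
h_1 = 1.5
x_2 = 4.5
y_2 = 4
z_2 = 4
x_3 = 4
y_3 = 7.5
z_3 = 1
d_3 = 1.5
h_3 = 3.5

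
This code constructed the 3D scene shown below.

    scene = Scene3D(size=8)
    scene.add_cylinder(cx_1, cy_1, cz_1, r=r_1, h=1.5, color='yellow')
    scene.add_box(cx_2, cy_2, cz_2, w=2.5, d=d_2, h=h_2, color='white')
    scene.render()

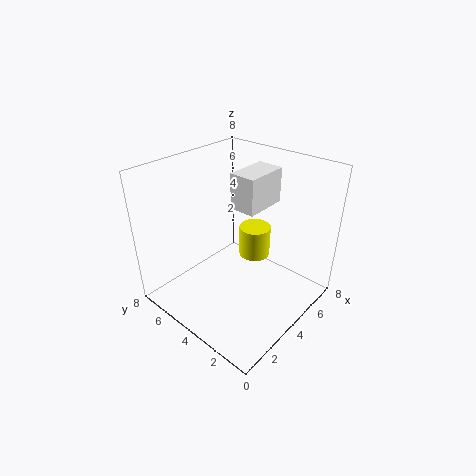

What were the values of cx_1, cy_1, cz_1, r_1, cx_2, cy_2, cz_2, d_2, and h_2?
cx_1 = 3.25
cy_1 = 2.25
cz_1 = 4.25
r_1 = 0.75
cx_2 = 4.25
cy_2 = 3.25
cz_2 = 5.5
d_2 = 1.5
h_2 = 2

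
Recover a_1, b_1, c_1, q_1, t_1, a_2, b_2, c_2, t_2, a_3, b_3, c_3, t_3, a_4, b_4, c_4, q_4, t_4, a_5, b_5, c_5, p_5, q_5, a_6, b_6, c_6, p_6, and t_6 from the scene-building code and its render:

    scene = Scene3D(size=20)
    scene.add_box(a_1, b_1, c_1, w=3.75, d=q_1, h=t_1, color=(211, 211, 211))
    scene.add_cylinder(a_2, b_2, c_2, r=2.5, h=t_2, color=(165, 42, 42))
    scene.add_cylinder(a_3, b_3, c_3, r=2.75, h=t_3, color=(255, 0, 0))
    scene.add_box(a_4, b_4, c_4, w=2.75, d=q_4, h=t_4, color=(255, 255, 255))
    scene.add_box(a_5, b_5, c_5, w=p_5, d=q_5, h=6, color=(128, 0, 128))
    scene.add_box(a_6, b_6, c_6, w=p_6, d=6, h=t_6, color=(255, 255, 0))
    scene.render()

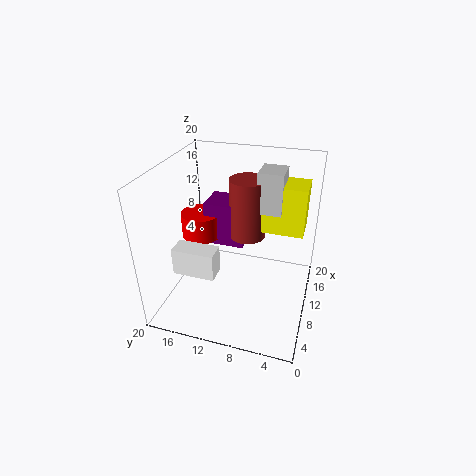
a_1 = 9.75; b_1 = 4.25; c_1 = 14.25; q_1 = 3.25; t_1 = 5.5; a_2 = 11.25; b_2 = 9; c_2 = 10; t_2 = 8.25; a_3 = 10.25; b_3 = 15.5; c_3 = 9.5; t_3 = 3.5; a_4 = 4.5; b_4 = 11.75; c_4 = 6.25; q_4 = 5.75; t_4 = 3.75; a_5 = 9.5; b_5 = 9.25; c_5 = 8.75; p_5 = 4.5; q_5 = 5.5; a_6 = 10; b_6 = 1.25; c_6 = 11.5; p_6 = 4.25; t_6 = 6.5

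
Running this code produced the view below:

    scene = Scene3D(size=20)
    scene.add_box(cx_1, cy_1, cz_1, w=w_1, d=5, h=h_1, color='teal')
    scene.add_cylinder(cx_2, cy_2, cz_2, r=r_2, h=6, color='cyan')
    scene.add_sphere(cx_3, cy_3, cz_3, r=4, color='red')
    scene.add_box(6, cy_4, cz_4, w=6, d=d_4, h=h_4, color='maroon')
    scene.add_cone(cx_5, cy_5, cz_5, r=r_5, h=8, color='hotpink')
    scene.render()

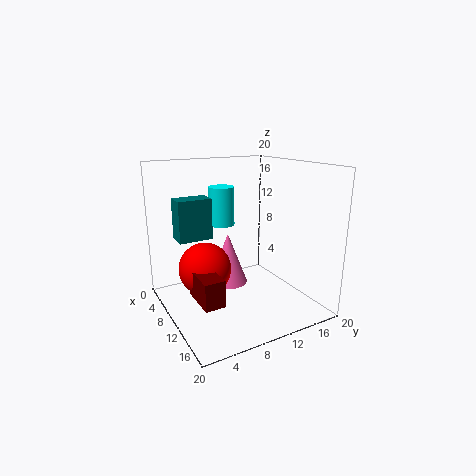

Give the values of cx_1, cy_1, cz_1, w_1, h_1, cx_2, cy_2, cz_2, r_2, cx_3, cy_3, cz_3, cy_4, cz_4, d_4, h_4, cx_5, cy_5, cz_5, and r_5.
cx_1 = 3; cy_1 = 3; cz_1 = 9; w_1 = 3; h_1 = 6; cx_2 = 3; cy_2 = 11; cz_2 = 10; r_2 = 2; cx_3 = 5; cy_3 = 7; cz_3 = 4; cy_4 = 4; cz_4 = 1; d_4 = 3; h_4 = 4; cx_5 = 5; cy_5 = 11; cz_5 = 1; r_5 = 3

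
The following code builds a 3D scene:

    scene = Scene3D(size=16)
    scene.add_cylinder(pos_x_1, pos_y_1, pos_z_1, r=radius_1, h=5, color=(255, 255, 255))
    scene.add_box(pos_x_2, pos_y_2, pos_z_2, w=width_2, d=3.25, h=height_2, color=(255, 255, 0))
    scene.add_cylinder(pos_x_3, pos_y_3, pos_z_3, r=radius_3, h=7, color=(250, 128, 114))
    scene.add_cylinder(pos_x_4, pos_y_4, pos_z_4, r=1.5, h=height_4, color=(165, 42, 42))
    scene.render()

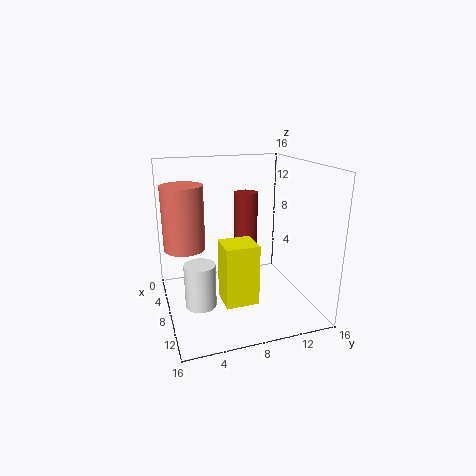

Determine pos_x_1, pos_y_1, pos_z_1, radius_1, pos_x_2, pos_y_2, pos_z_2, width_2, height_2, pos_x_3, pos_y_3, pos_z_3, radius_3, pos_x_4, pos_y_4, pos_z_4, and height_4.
pos_x_1 = 8.25, pos_y_1 = 3.5, pos_z_1 = 0.5, radius_1 = 1.75, pos_x_2 = 11.5, pos_y_2 = 4.75, pos_z_2 = 3.5, width_2 = 3, height_2 = 6, pos_x_3 = 6.75, pos_y_3 = 2.25, pos_z_3 = 7, radius_3 = 2.25, pos_x_4 = 2.25, pos_y_4 = 11, pos_z_4 = 4.5, height_4 = 7.25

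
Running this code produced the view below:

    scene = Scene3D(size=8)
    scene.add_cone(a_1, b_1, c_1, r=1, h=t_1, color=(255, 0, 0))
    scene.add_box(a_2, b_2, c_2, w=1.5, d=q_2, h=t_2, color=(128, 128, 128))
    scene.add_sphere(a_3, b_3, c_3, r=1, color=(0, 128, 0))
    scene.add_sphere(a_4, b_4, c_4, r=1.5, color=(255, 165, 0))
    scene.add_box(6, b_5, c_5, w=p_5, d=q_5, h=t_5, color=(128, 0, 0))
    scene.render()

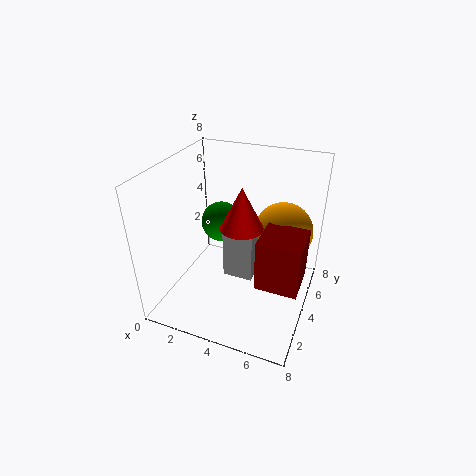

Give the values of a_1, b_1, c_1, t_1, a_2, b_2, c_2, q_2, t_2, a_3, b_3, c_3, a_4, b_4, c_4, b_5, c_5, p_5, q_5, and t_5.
a_1 = 5
b_1 = 2
c_1 = 6
t_1 = 2
a_2 = 4
b_2 = 2
c_2 = 3
q_2 = 1
t_2 = 3
a_3 = 3.5
b_3 = 3
c_3 = 5.5
a_4 = 6.5
b_4 = 4
c_4 = 5
b_5 = 1
c_5 = 3.5
p_5 = 2
q_5 = 2
t_5 = 2.5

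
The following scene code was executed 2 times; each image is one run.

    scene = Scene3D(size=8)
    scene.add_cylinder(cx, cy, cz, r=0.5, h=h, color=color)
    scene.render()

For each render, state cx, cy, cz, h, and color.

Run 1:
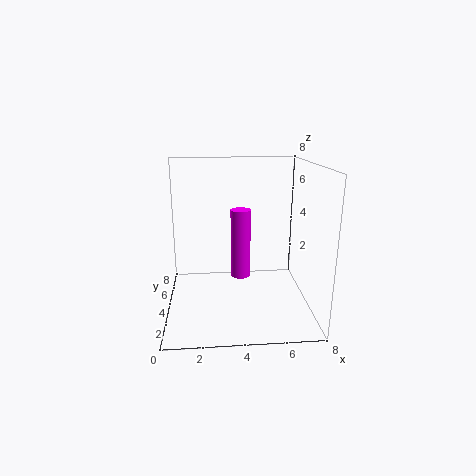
cx = 4, cy = 2.5, cz = 2.5, h = 3.5, color = 'magenta'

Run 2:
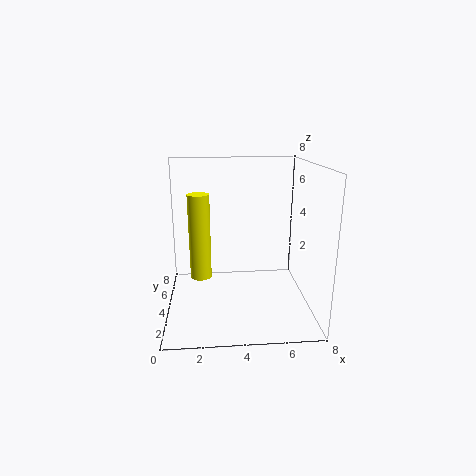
cx = 2, cy = 1.5, cz = 3, h = 4, color = 'yellow'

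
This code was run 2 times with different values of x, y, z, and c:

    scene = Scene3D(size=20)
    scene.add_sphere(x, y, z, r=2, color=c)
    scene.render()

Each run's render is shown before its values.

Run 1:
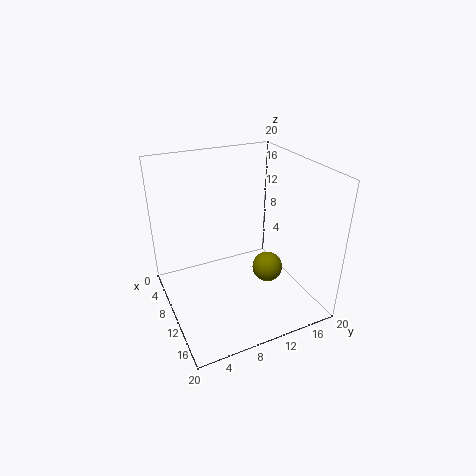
x = 14; y = 12.5; z = 7; c = 'olive'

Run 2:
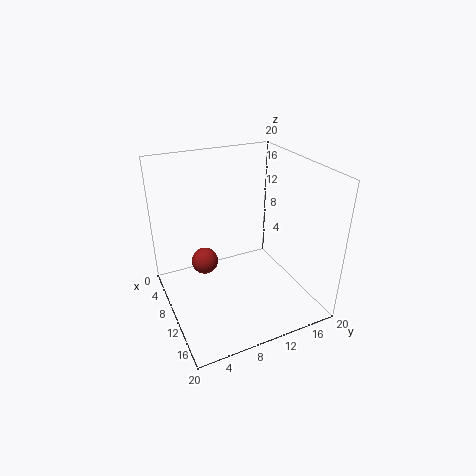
x = 5.5; y = 6.5; z = 4.5; c = 'brown'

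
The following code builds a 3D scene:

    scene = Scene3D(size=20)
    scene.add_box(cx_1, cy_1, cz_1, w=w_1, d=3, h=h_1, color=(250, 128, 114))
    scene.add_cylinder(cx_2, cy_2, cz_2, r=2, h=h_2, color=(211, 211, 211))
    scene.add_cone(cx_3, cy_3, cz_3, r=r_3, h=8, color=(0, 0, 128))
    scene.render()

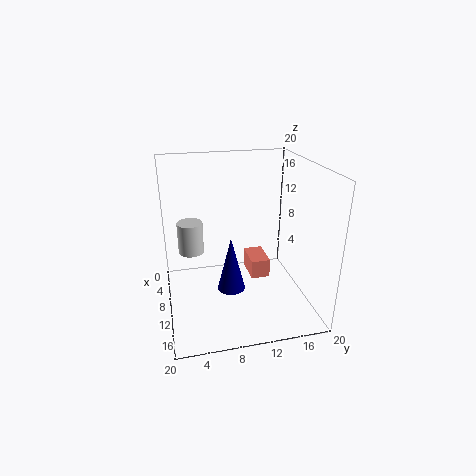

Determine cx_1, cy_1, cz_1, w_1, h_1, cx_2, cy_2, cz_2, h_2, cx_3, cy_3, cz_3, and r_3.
cx_1 = 2, cy_1 = 13, cz_1 = 1, w_1 = 5, h_1 = 3, cx_2 = 3, cy_2 = 4, cz_2 = 5, h_2 = 5, cx_3 = 10, cy_3 = 9, cz_3 = 2, r_3 = 2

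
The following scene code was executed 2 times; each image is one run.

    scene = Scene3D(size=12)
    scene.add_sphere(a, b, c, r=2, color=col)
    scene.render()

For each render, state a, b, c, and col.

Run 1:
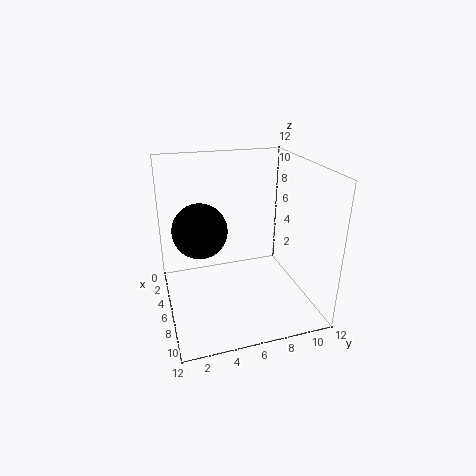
a = 8, b = 2.5, c = 8, col = 'black'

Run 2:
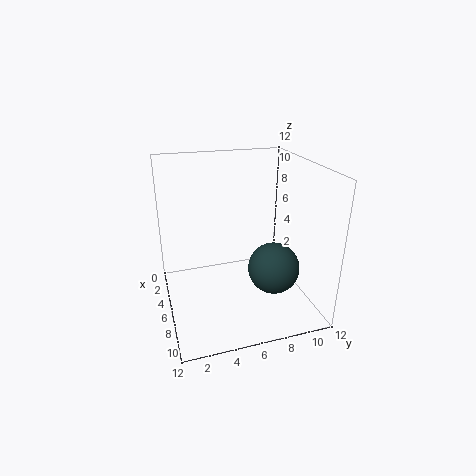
a = 9, b = 8, c = 4.5, col = 'darkslategray'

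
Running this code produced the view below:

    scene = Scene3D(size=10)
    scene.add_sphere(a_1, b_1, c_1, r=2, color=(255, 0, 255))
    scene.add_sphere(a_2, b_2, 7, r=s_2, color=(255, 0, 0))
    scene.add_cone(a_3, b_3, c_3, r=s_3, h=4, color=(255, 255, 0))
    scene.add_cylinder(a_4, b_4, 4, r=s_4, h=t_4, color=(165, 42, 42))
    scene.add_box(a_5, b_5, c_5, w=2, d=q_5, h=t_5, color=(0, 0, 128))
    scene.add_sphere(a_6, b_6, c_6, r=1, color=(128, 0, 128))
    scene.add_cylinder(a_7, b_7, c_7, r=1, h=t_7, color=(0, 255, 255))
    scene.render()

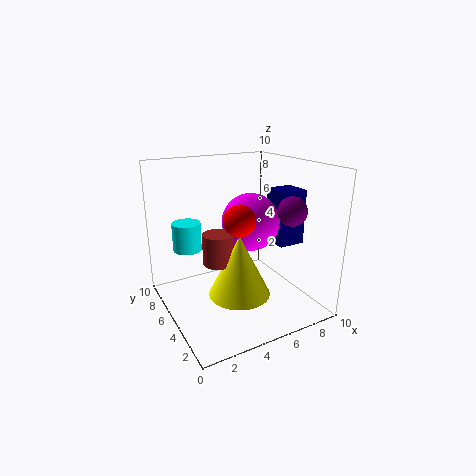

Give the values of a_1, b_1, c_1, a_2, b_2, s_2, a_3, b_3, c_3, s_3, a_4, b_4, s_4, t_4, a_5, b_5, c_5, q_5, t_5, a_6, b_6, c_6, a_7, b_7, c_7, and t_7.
a_1 = 6, b_1 = 5, c_1 = 6, a_2 = 4, b_2 = 3, s_2 = 1, a_3 = 4, b_3 = 3, c_3 = 2, s_3 = 2, a_4 = 3, b_4 = 4, s_4 = 1, t_4 = 2, a_5 = 8, b_5 = 4, c_5 = 4, q_5 = 2, t_5 = 4, a_6 = 8, b_6 = 3, c_6 = 7, a_7 = 2, b_7 = 7, c_7 = 4, t_7 = 2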